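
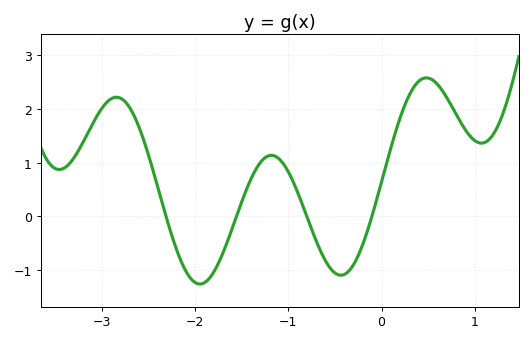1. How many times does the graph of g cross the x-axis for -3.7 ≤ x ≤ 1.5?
4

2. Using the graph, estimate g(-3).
2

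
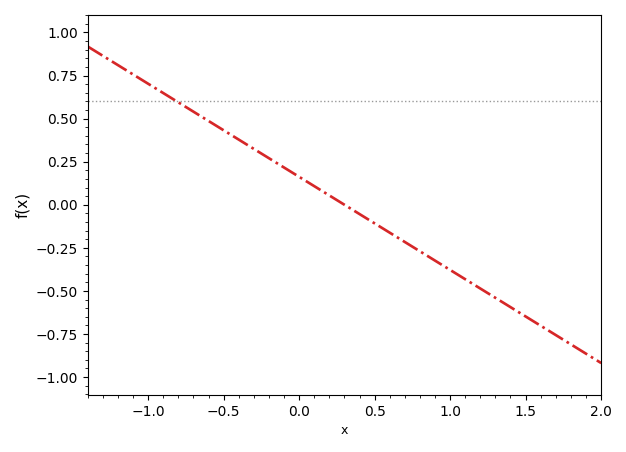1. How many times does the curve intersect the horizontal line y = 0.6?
1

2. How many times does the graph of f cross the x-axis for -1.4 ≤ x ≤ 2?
1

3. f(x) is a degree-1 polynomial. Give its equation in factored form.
y = -0.54(x - 0.3)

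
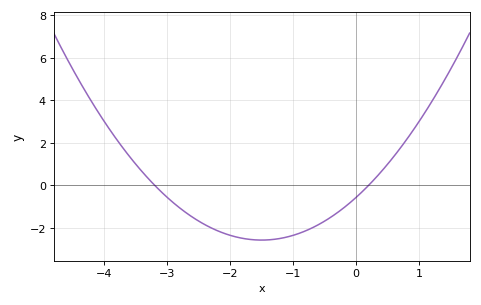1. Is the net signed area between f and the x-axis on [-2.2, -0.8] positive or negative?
negative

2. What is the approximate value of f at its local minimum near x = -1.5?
-2.6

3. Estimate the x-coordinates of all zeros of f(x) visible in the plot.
-3.2, 0.2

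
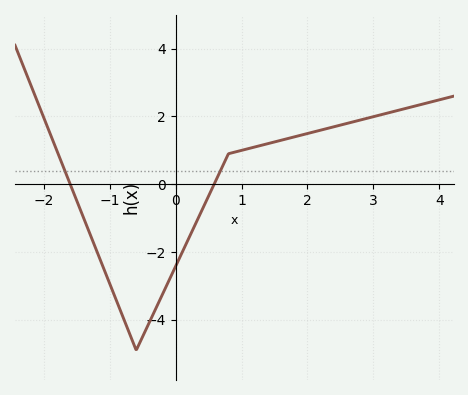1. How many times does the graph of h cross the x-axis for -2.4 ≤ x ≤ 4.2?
2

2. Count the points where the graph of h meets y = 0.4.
2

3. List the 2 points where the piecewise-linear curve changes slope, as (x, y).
(-0.6, -4.9); (0.8, 0.9)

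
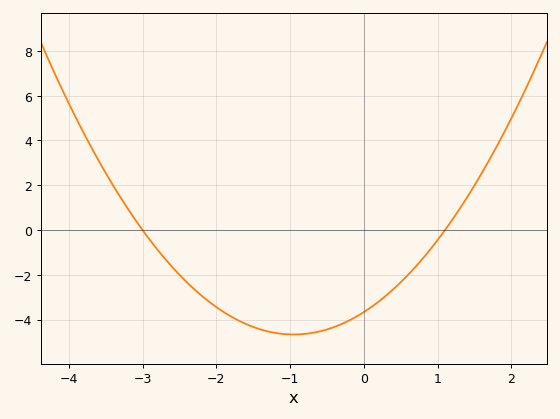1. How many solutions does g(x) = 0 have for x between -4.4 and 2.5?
2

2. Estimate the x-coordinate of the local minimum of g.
-1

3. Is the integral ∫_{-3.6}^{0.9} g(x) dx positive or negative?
negative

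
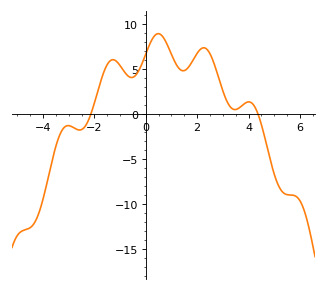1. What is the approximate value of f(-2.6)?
-1.74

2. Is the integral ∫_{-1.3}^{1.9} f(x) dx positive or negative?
positive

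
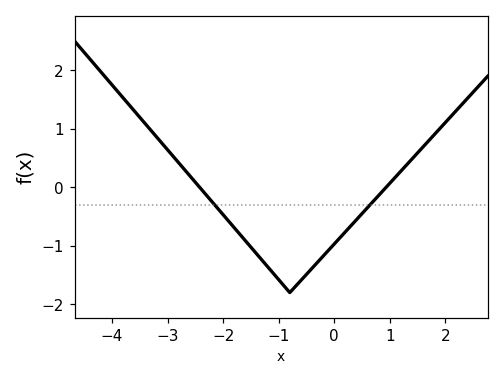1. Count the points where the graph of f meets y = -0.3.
2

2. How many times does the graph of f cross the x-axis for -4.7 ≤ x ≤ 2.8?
2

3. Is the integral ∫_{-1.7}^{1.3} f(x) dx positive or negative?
negative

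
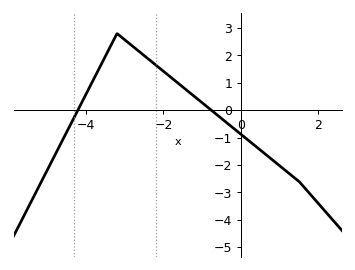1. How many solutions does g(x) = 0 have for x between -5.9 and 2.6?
2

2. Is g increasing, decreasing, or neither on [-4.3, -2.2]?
neither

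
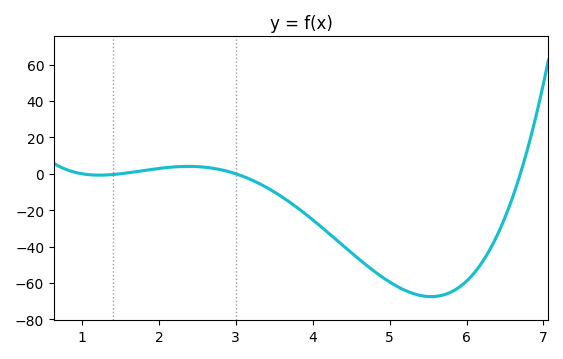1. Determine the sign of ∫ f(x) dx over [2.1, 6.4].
negative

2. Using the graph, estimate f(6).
-60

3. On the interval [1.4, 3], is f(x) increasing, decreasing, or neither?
neither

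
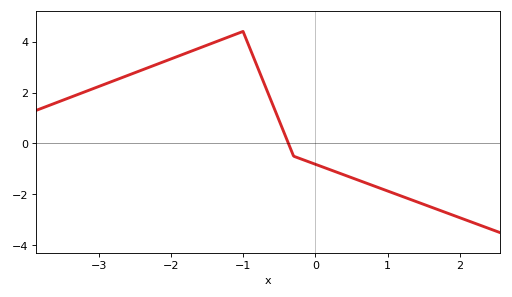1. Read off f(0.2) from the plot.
-1.02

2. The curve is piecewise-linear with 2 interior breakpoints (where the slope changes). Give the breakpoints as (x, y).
(-1, 4.4); (-0.3, -0.5)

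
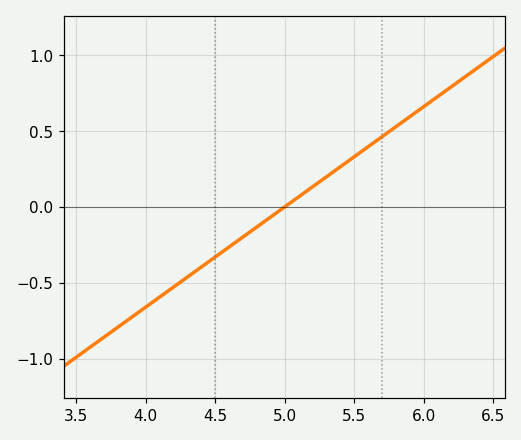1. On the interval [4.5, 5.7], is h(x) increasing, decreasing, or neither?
increasing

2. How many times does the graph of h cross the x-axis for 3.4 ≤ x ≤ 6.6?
1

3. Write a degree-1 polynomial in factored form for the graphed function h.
y = 0.66(x - 5)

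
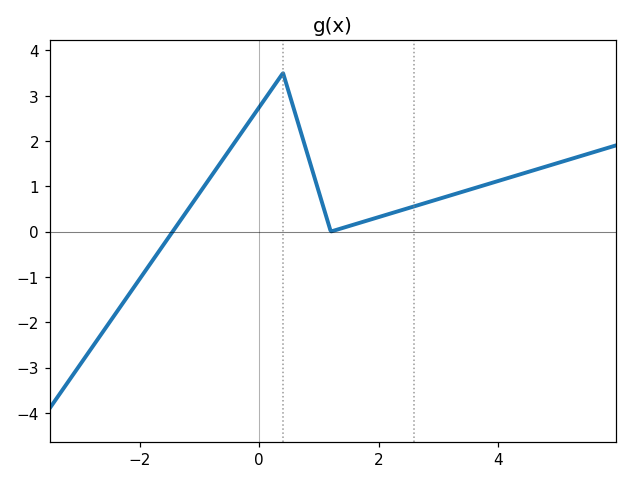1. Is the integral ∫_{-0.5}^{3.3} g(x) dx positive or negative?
positive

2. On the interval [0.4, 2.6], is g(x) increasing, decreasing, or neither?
neither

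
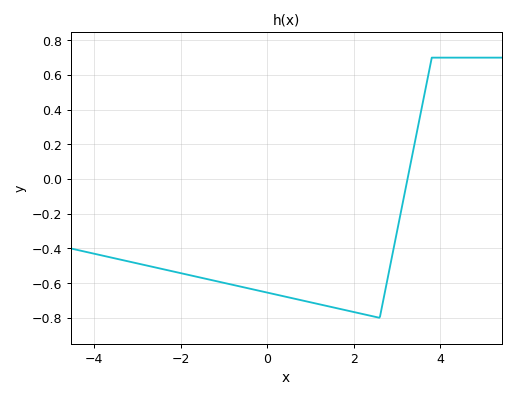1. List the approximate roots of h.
3.24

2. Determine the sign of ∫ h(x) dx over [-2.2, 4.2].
negative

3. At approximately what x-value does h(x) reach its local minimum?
2.6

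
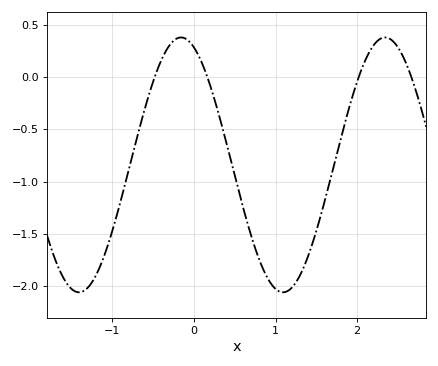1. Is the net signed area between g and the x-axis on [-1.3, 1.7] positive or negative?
negative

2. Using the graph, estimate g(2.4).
0.368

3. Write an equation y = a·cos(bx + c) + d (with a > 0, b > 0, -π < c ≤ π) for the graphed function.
y = 1.22cos(2.51x + 0.4) - 0.84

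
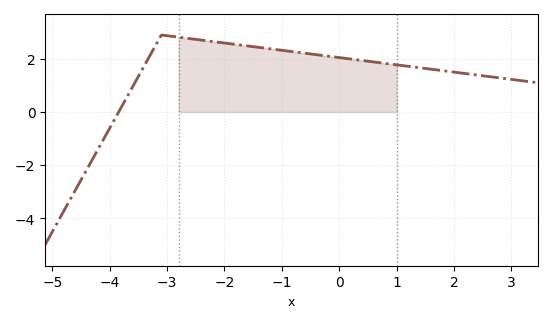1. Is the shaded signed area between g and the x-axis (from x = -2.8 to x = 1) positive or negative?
positive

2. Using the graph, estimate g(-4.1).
-1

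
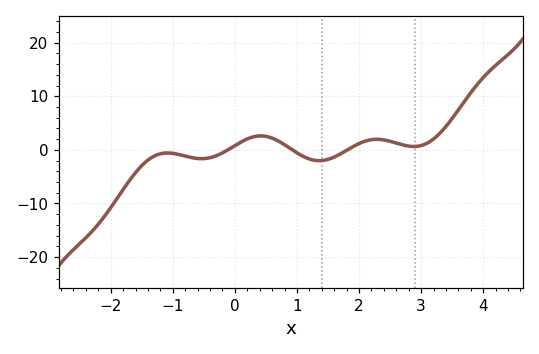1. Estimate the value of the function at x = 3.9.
12.1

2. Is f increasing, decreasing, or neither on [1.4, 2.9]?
neither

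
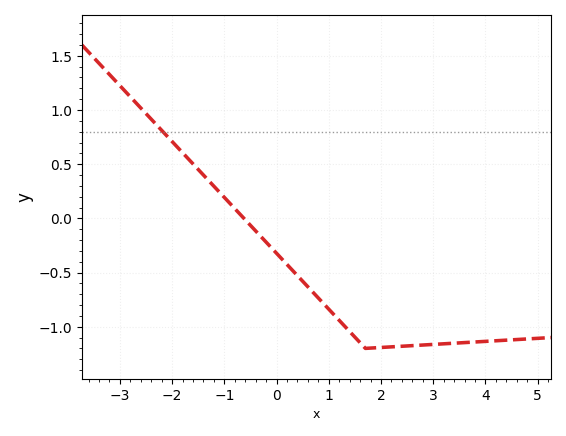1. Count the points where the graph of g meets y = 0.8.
1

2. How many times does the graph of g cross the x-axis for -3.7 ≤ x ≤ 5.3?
1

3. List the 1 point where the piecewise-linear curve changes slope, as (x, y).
(1.7, -1.2)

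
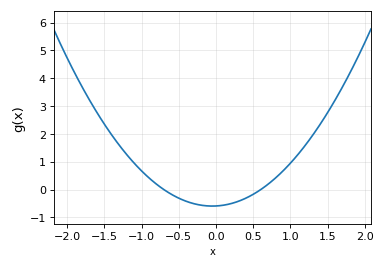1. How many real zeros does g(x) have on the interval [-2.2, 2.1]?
2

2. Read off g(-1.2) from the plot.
1.26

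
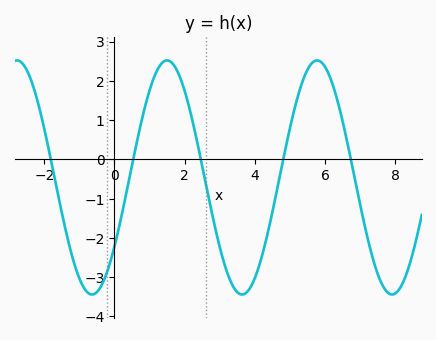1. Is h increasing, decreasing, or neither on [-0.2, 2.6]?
neither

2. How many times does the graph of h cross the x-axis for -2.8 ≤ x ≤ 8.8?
5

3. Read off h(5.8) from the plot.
2.52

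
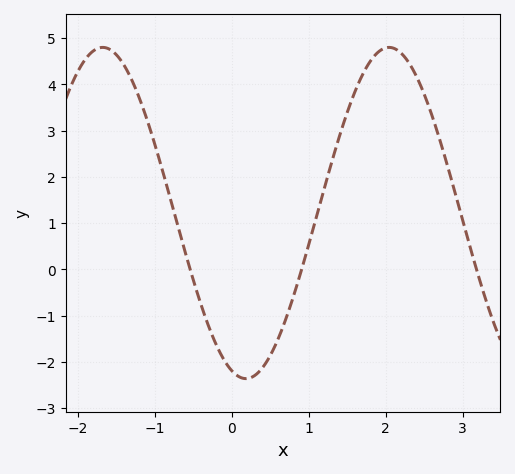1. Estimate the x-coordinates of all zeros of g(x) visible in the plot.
-0.5, 0.9, 3.2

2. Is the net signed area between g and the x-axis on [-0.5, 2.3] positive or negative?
positive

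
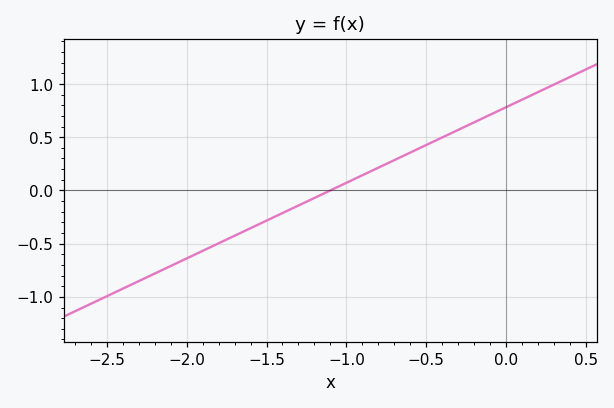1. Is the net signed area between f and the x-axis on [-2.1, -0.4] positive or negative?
negative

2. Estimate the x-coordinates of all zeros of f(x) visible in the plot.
-1.1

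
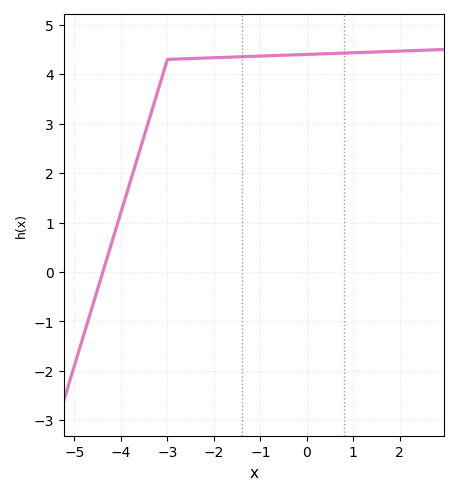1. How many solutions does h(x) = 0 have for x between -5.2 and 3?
1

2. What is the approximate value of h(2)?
4.5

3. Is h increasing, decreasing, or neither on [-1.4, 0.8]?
increasing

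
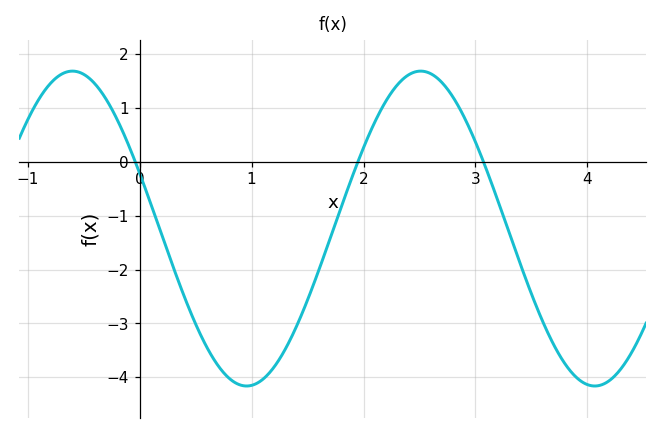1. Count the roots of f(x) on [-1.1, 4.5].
3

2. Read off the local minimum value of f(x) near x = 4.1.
-4.2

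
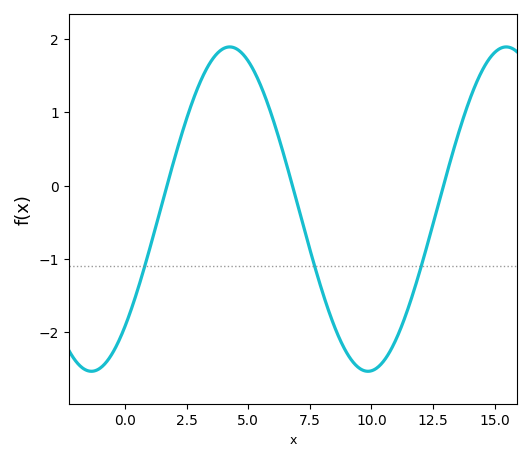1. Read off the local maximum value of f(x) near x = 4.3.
1.89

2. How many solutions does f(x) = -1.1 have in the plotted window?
3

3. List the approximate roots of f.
1.7, 6.8, 12.9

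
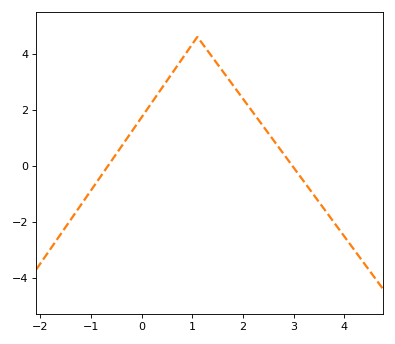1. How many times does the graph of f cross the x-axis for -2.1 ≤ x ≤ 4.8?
2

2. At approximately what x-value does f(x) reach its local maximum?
1.1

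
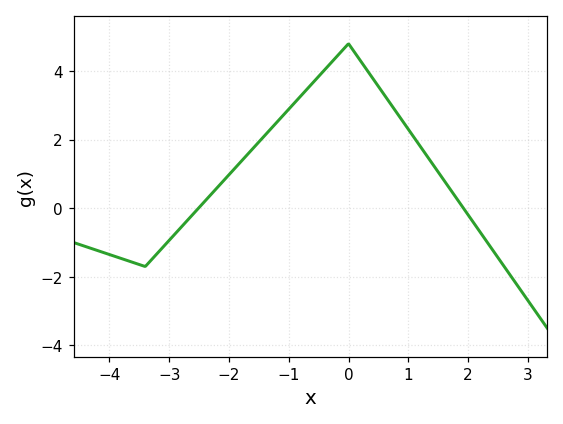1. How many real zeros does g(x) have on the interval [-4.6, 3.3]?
2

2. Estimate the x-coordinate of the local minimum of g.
-3.4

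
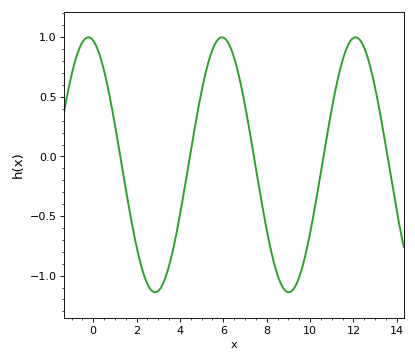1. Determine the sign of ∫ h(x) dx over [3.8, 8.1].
positive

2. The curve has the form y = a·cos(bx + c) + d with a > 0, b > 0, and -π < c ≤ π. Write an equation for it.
y = 1.07cos(1.02x + 0.23) - 0.07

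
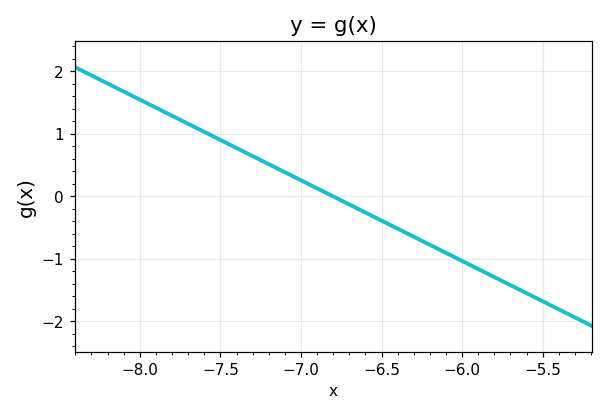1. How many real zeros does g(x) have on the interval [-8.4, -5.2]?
1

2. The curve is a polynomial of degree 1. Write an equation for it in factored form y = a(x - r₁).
y = -1.29(x + 6.8)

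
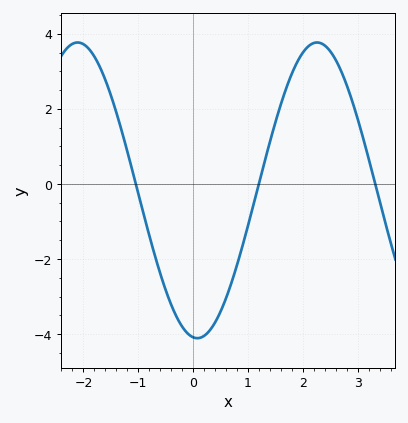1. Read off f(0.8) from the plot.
-2.2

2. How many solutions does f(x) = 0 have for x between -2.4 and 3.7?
3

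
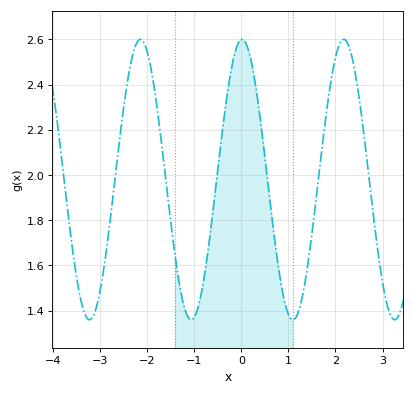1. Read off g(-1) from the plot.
1.37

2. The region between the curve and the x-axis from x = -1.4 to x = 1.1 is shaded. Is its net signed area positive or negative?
positive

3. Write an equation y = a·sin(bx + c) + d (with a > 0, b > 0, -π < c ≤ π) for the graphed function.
y = 0.62sin(2.91x + 1.52) + 1.98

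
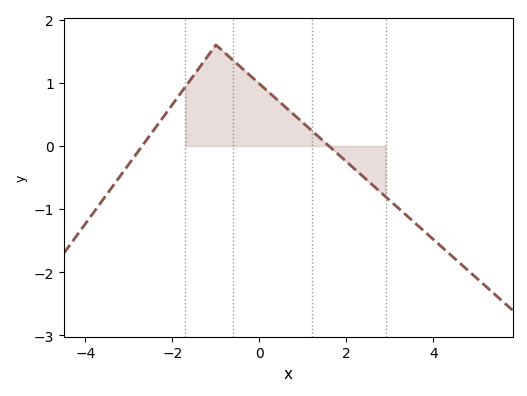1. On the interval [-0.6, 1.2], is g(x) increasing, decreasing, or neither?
decreasing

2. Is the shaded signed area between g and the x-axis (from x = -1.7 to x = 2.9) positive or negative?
positive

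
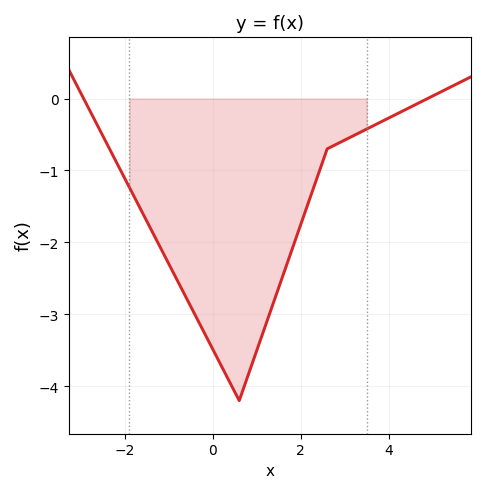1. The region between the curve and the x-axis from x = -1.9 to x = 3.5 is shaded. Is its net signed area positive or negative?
negative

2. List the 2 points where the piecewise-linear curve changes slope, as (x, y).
(0.6, -4.2); (2.6, -0.7)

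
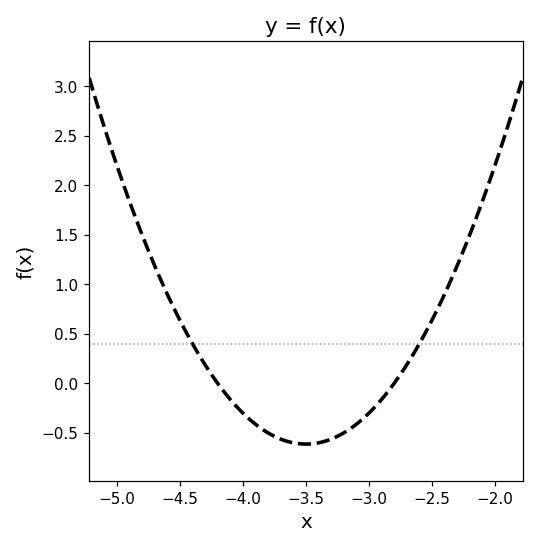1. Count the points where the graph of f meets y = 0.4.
2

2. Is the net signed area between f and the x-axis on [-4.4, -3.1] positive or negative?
negative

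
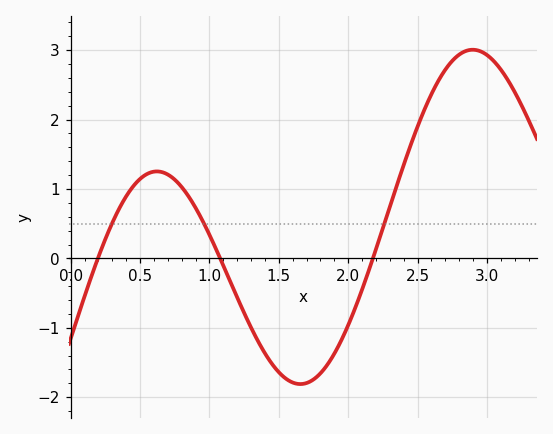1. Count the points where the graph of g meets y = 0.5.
3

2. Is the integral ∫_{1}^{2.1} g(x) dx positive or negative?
negative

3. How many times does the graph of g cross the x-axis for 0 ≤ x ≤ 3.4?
3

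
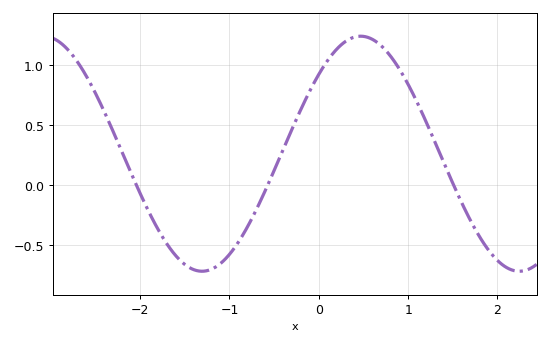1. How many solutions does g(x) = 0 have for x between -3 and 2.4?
3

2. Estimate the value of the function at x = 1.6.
-0.15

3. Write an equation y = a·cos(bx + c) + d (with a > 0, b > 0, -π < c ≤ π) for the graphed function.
y = 0.98cos(1.77x - 0.83) + 0.26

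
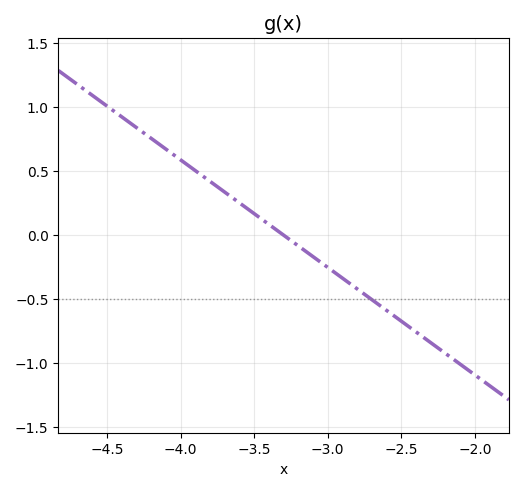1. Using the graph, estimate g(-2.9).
-0.336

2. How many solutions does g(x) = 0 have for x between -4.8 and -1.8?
1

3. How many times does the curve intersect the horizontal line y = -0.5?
1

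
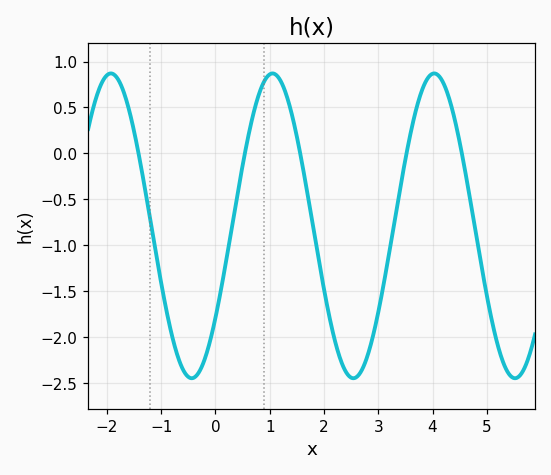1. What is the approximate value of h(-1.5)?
0.246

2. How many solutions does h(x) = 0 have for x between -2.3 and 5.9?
5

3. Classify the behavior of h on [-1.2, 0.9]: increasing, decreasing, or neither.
neither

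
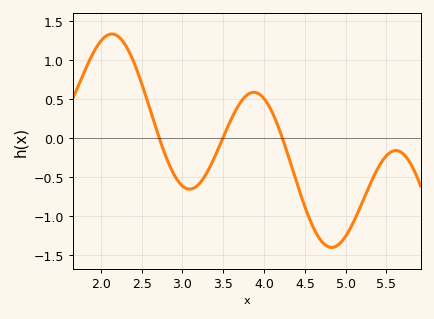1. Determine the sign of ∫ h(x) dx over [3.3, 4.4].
positive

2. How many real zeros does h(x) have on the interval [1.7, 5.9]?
3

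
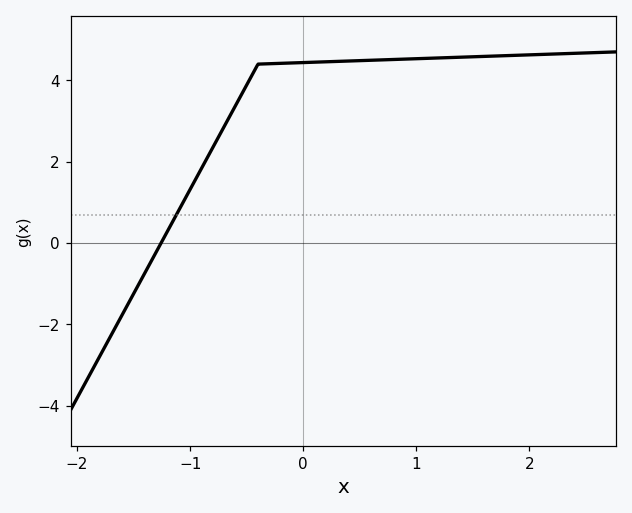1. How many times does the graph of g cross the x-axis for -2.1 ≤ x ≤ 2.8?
1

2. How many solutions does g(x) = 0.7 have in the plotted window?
1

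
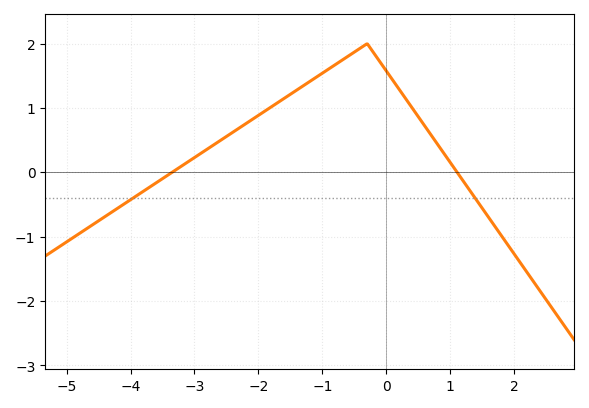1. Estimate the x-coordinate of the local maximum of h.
-0.4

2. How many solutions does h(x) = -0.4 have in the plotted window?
2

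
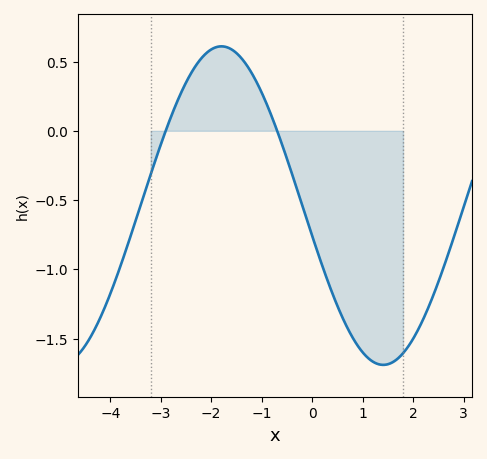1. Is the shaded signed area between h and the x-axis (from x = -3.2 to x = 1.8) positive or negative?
negative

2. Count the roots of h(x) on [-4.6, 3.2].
2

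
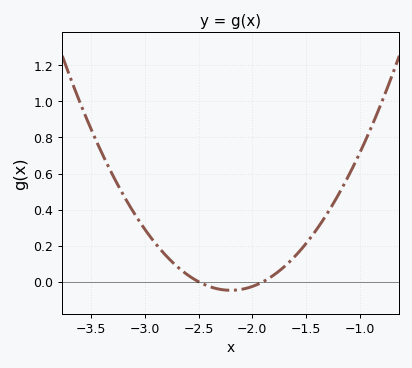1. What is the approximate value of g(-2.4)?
-0.02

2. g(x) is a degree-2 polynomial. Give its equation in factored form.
y = 0.53(x + 2.5)(x + 1.9)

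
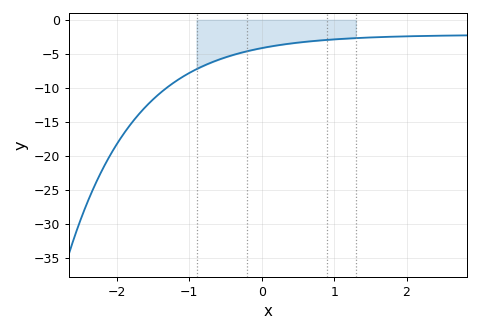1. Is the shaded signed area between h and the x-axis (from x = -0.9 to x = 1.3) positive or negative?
negative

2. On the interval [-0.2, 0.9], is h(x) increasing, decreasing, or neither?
increasing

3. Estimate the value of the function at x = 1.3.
-2.69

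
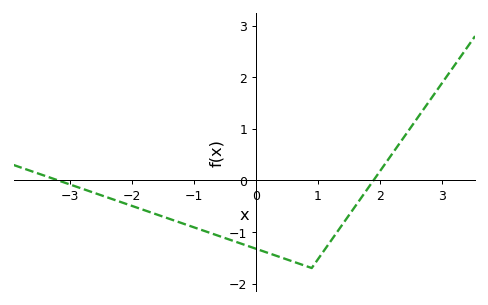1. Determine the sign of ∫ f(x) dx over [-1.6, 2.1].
negative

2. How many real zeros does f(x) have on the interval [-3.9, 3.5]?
2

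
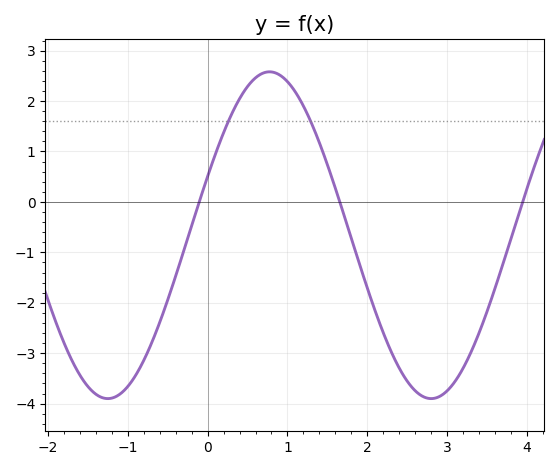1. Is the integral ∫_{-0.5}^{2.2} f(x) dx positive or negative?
positive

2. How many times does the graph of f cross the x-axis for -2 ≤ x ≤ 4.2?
3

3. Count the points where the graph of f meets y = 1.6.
2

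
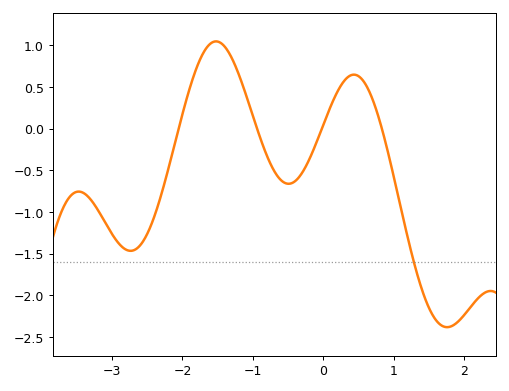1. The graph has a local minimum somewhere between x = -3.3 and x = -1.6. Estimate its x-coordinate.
-2.7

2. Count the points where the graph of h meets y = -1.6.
1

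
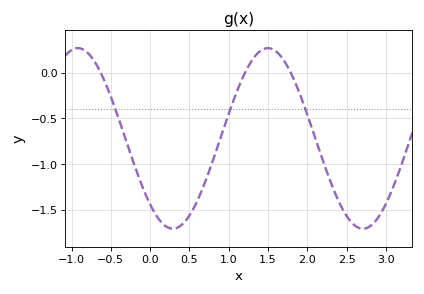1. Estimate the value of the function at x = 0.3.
-1.71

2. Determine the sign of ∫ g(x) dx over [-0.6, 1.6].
negative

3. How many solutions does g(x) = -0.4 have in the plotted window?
3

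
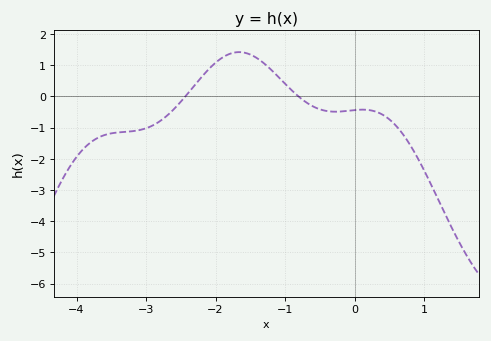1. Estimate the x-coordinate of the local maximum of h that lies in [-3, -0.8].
-1.66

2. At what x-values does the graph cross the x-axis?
-2.43, -0.806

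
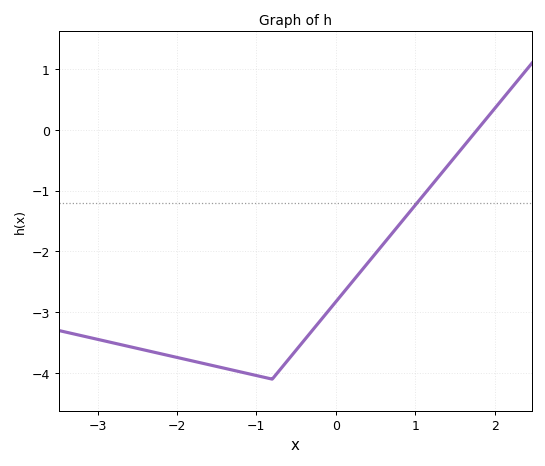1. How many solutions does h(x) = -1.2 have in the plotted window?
1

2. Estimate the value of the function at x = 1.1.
-1.08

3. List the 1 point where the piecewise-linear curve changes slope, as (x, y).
(-0.8, -4.1)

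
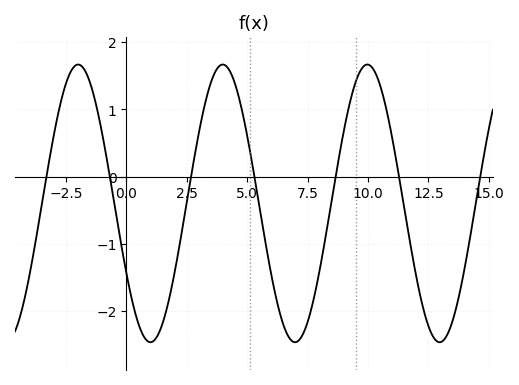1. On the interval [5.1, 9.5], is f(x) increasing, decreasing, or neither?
neither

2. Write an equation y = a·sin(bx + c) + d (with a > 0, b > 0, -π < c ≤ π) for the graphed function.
y = 2.07sin(1.1x - 2.6) - 0.4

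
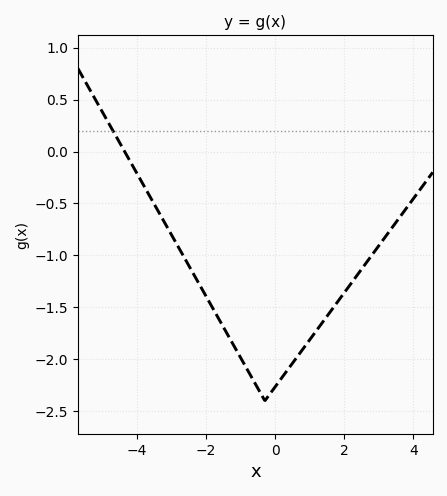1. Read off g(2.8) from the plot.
-0.998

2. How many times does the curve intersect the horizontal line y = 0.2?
1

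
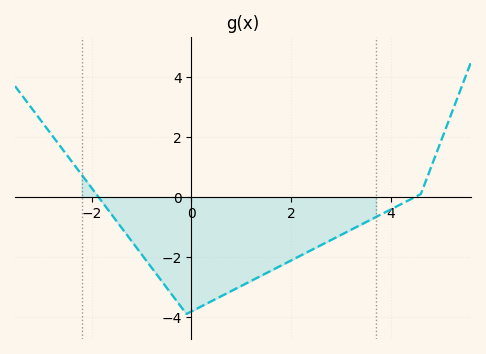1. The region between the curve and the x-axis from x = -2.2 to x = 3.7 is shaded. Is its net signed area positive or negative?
negative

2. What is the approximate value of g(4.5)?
0.015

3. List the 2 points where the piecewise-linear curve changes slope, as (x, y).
(-0.1, -3.9); (4.6, 0.1)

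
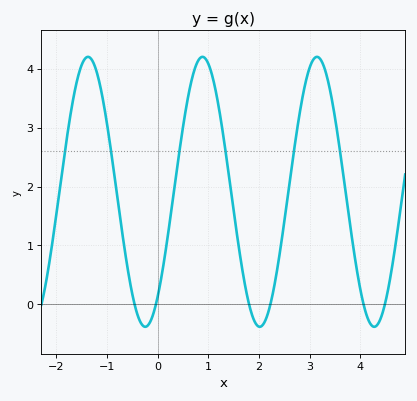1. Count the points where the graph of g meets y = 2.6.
6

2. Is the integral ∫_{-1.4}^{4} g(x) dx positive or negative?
positive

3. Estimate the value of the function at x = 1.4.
2.2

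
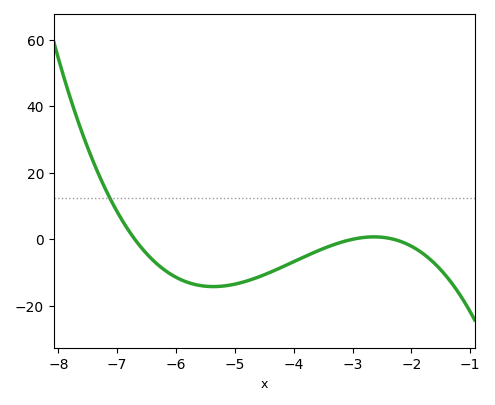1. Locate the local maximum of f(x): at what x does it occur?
-2.63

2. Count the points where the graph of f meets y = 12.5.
1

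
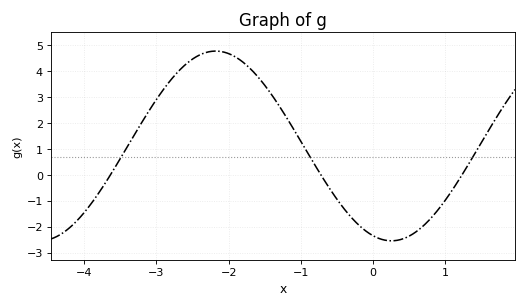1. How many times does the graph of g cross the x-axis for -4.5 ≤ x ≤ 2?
3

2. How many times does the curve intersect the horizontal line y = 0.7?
3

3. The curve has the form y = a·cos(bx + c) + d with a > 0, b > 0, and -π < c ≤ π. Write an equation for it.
y = 3.66cos(1.3x + 2.8) + 1.12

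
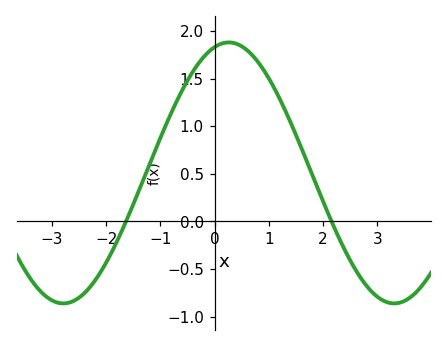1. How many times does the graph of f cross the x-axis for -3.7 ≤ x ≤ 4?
2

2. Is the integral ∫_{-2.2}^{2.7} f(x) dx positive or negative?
positive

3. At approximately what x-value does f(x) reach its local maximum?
0.261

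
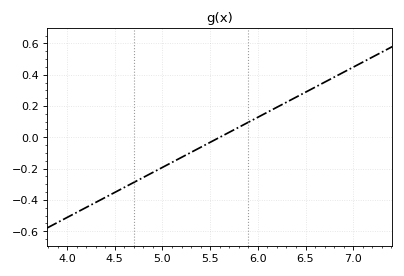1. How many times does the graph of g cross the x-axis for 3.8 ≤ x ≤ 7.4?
1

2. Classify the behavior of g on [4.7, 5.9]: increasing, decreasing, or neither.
increasing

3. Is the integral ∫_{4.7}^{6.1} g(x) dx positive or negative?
negative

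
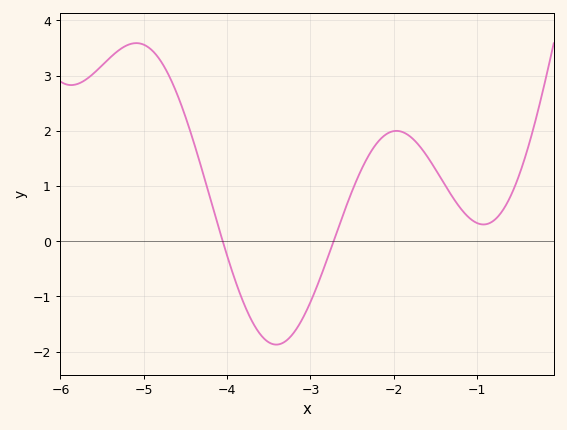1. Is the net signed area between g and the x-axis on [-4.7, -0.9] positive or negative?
positive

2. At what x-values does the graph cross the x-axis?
-4.05, -2.72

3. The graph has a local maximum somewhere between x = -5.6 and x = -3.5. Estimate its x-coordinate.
-5.09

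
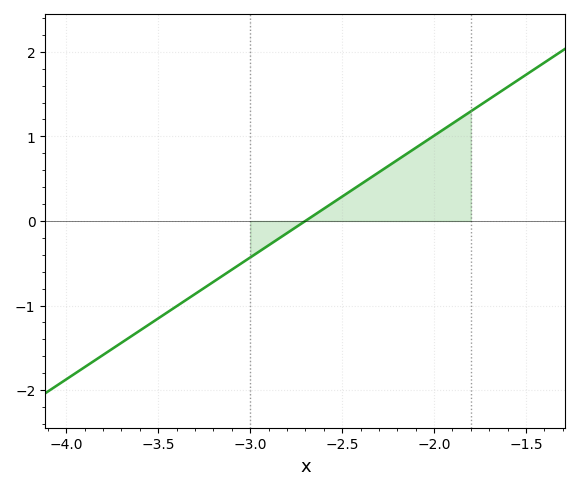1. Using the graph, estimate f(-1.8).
1.3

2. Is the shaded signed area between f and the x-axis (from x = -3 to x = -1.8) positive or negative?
positive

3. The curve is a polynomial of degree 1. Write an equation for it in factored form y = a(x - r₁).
y = 1.44(x + 2.7)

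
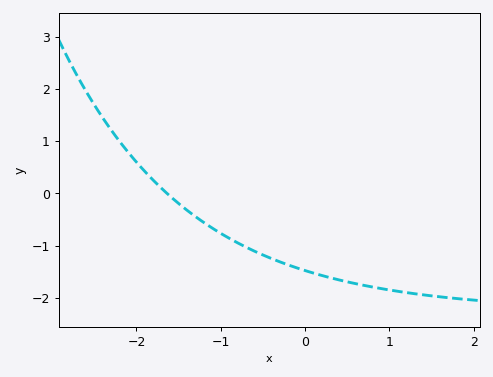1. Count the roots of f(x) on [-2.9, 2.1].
1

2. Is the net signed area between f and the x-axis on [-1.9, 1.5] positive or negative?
negative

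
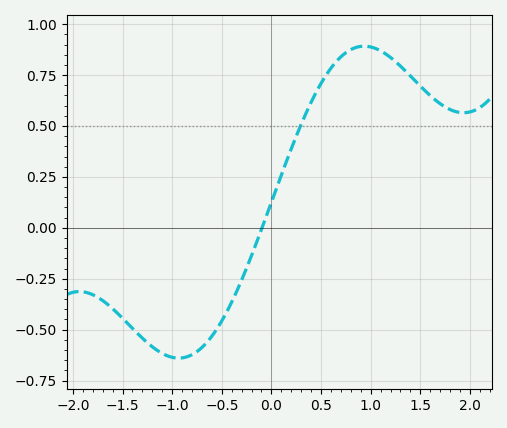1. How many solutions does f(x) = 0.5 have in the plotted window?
1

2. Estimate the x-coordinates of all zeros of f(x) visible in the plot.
-0.095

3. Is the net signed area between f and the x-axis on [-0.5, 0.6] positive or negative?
positive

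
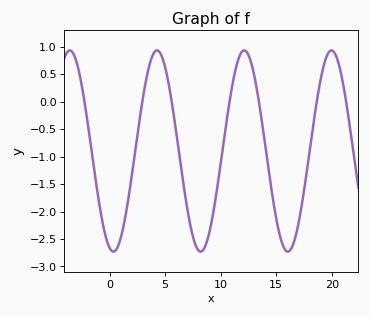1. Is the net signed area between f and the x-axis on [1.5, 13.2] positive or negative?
negative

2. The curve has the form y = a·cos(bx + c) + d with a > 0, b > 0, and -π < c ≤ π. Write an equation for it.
y = 1.83cos(0.8x + 2.9) - 0.9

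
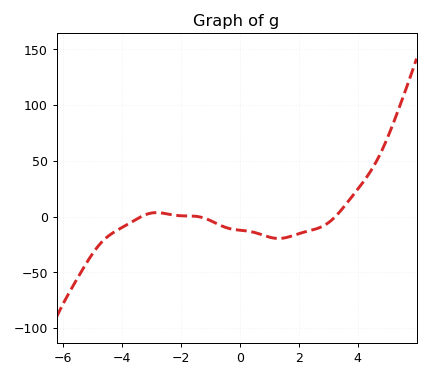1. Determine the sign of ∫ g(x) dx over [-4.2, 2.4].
negative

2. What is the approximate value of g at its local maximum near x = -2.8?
3.61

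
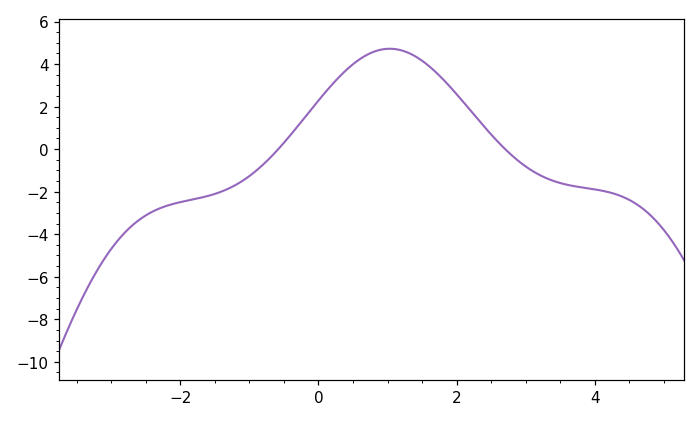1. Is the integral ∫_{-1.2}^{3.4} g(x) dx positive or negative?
positive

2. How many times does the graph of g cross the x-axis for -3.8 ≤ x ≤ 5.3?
2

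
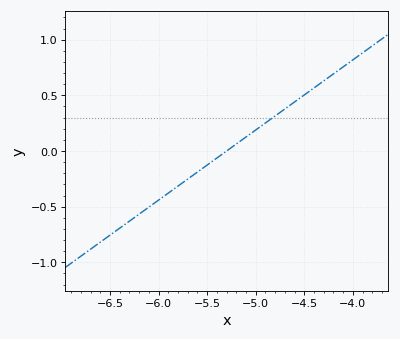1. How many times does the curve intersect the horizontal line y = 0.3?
1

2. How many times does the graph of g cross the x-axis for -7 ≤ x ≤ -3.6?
1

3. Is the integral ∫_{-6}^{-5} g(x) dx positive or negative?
negative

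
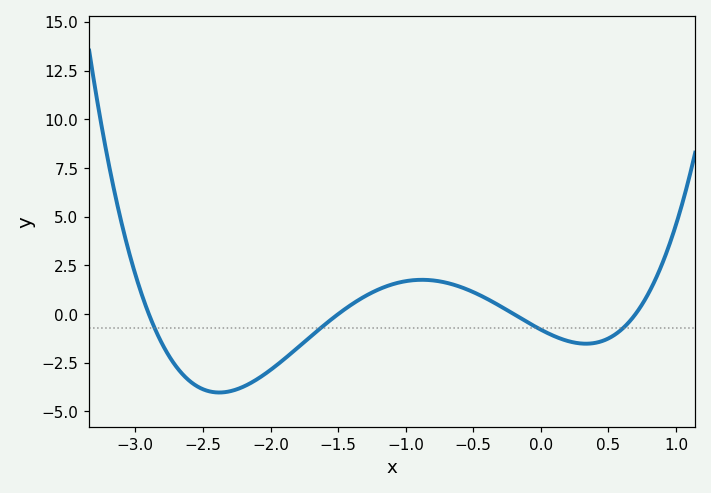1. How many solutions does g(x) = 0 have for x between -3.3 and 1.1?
4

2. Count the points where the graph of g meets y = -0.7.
4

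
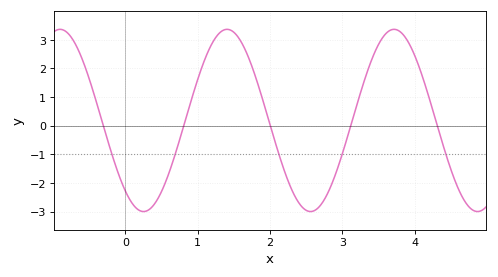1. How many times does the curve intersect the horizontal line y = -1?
5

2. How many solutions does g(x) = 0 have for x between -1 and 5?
5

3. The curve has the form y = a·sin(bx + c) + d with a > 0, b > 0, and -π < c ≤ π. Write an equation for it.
y = 3.18sin(2.72x - 2.25) + 0.18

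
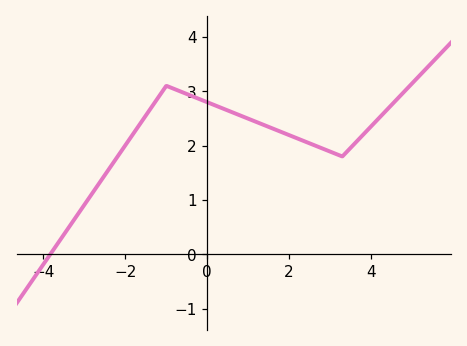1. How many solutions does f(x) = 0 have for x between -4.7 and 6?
1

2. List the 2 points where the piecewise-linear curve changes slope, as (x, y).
(-1, 3.1); (3.3, 1.8)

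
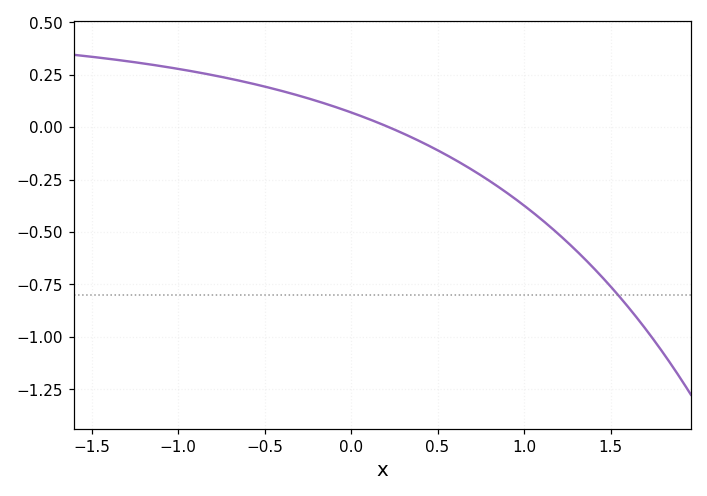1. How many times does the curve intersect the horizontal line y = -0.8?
1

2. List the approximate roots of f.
0.217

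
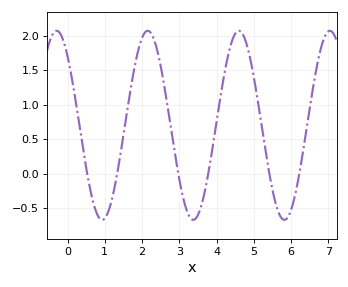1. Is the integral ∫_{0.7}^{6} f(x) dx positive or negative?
positive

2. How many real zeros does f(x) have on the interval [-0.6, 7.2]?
6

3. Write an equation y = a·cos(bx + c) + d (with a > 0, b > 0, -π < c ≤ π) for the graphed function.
y = 1.37cos(2.57x + 0.752) + 0.7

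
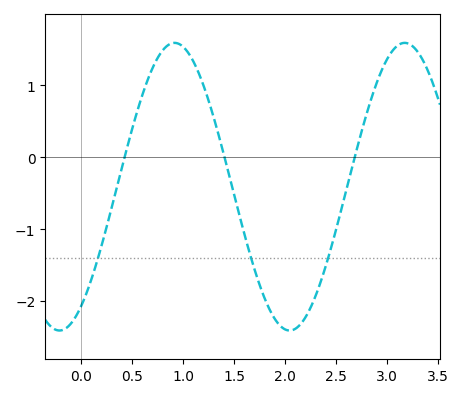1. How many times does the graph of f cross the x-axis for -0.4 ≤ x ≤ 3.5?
3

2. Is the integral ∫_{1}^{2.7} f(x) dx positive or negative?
negative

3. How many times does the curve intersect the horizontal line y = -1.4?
3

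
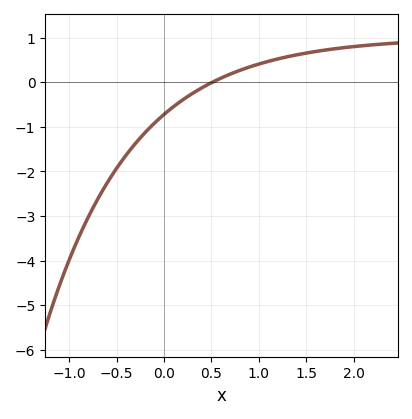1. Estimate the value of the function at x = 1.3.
0.6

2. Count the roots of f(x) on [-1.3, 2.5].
1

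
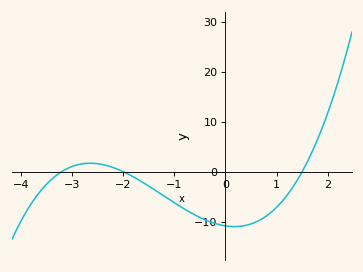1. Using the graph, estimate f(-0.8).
-7.49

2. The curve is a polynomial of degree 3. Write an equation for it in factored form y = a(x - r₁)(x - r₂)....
y = 1.13(x + 3.2)(x + 2)(x - 1.5)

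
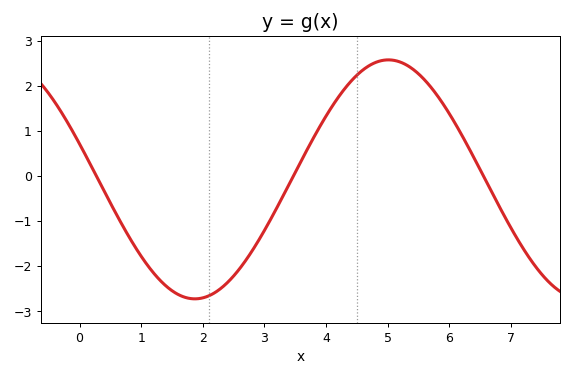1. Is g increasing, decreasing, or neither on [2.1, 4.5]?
increasing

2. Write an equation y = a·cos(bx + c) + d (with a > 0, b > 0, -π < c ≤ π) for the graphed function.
y = 2.65cos(1x + 1.27) - 0.07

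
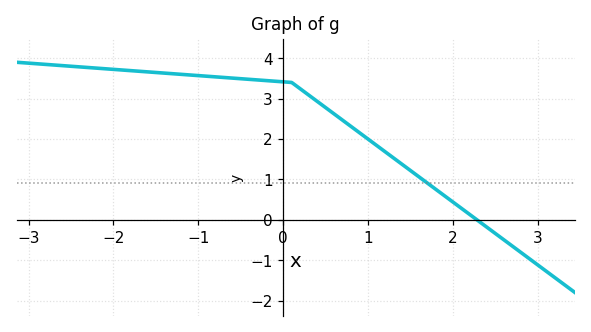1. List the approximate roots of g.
2.28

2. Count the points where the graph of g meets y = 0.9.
1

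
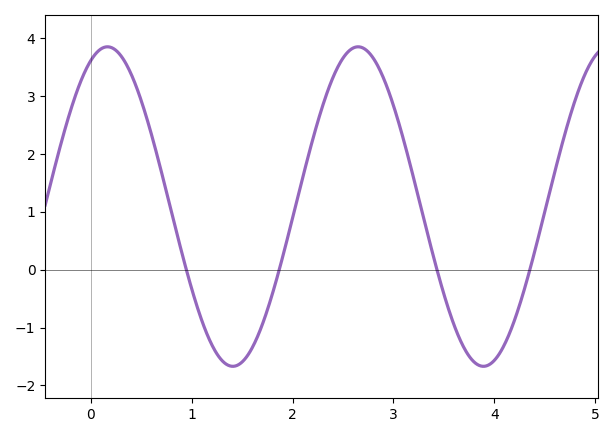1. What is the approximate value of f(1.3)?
-1.57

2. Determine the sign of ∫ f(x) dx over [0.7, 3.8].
positive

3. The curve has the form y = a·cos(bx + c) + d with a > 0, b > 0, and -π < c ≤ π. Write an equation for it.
y = 2.76cos(2.53x - 0.42) + 1.09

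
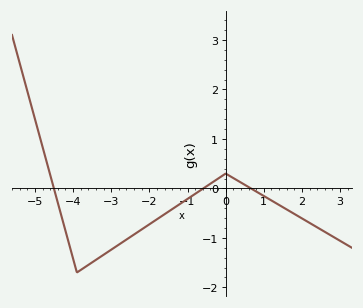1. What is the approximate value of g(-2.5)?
-1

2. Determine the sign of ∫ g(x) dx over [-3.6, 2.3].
negative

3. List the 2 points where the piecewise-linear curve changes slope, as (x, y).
(-3.9, -1.7); (0, 0.3)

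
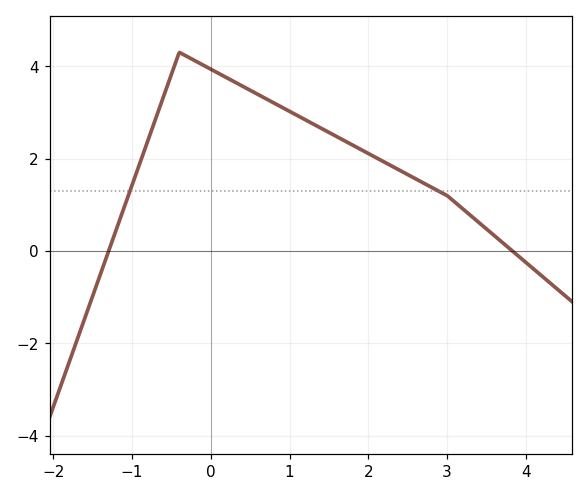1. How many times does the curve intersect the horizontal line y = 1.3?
2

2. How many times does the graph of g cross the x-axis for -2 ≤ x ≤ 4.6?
2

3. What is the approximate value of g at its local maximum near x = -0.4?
4.2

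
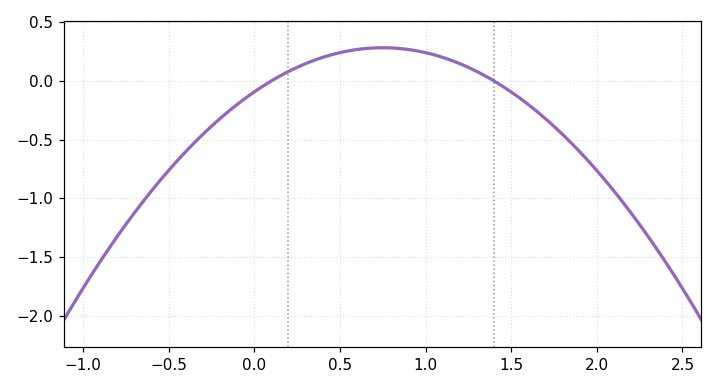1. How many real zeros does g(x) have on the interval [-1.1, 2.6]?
2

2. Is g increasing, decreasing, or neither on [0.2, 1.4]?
neither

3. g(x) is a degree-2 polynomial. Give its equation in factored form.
y = -0.67(x - 0.1)(x - 1.4)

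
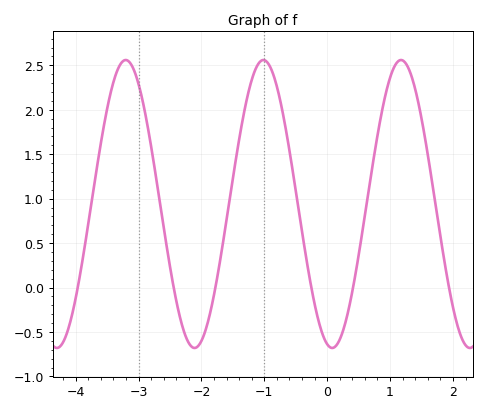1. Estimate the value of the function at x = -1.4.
1.65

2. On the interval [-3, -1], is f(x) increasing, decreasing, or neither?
neither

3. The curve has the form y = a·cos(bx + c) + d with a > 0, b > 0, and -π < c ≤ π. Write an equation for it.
y = 1.62cos(2.9x + 2.9) + 0.94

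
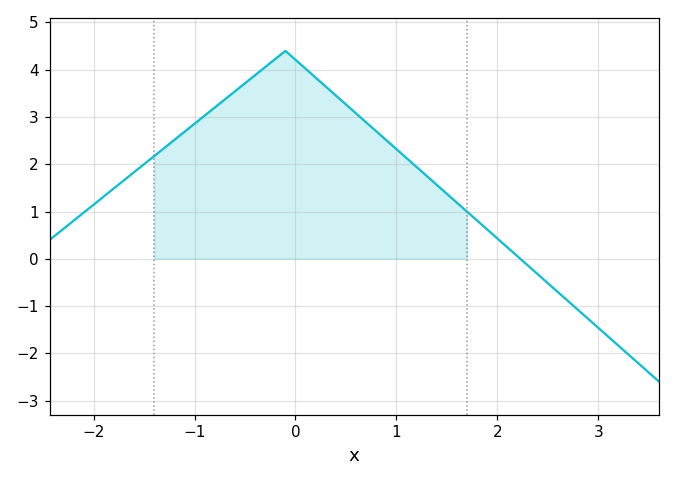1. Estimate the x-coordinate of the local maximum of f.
-0.1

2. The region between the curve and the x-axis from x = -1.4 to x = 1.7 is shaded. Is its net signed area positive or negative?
positive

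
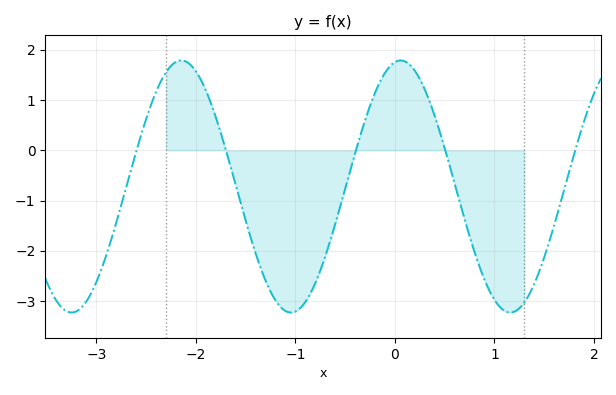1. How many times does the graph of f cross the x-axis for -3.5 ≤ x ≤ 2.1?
5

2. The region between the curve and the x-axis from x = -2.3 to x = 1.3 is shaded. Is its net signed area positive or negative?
negative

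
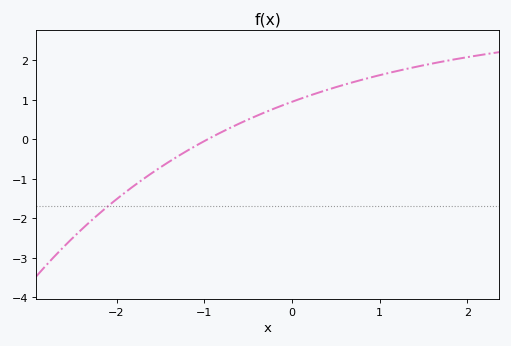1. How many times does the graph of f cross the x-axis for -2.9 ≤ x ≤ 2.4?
1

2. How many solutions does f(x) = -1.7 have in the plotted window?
1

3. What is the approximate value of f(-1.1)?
-0.17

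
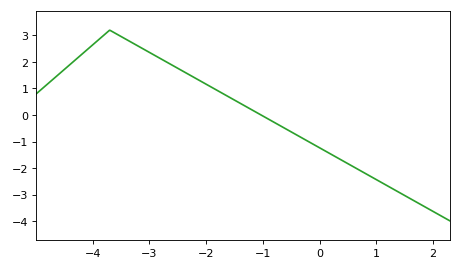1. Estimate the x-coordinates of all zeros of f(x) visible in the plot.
-1.03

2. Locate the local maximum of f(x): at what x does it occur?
-3.7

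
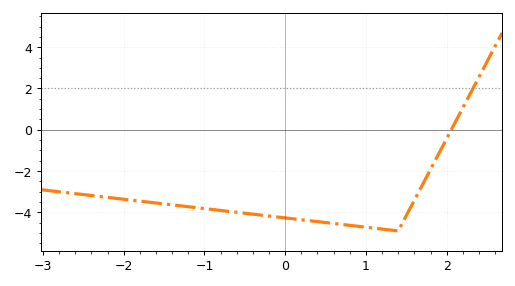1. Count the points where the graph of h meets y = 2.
1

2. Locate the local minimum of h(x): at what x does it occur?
1.4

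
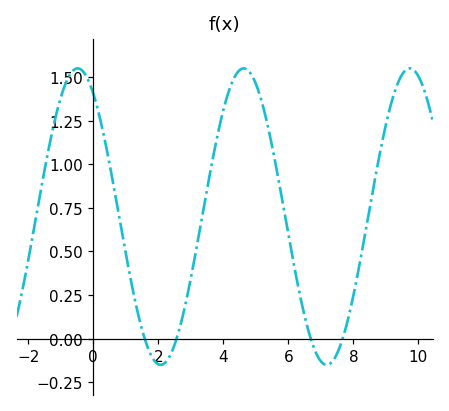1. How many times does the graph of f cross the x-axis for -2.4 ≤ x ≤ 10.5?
4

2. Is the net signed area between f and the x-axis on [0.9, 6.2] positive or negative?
positive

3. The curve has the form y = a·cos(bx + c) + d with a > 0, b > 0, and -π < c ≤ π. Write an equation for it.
y = 0.85cos(1.2x + 0.59) + 0.7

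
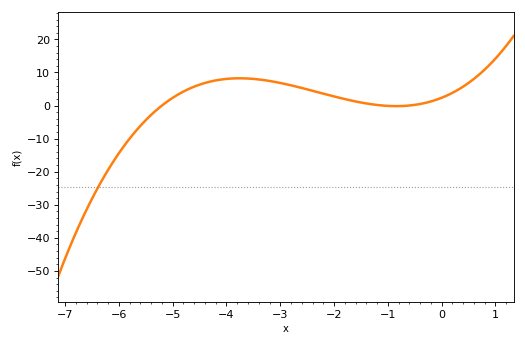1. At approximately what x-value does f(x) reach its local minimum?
-0.8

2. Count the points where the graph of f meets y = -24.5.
1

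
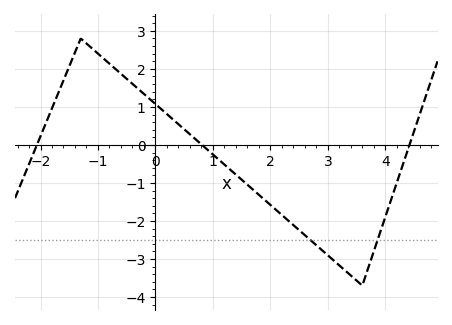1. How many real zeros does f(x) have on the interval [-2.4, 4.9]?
3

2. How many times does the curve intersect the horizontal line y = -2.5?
2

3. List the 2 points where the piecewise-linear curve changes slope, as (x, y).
(-1.3, 2.8); (3.6, -3.7)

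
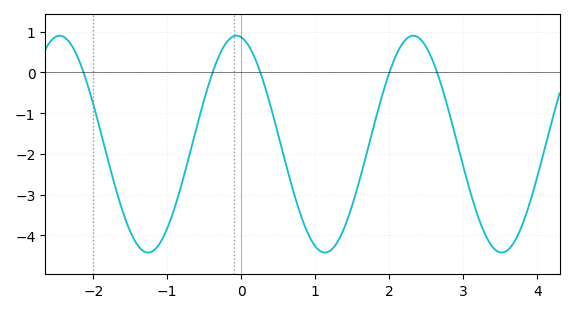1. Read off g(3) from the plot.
-2.3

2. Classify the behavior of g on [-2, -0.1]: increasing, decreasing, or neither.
neither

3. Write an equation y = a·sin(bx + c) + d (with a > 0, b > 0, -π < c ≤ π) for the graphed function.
y = 2.66sin(2.63x + 1.74) - 1.76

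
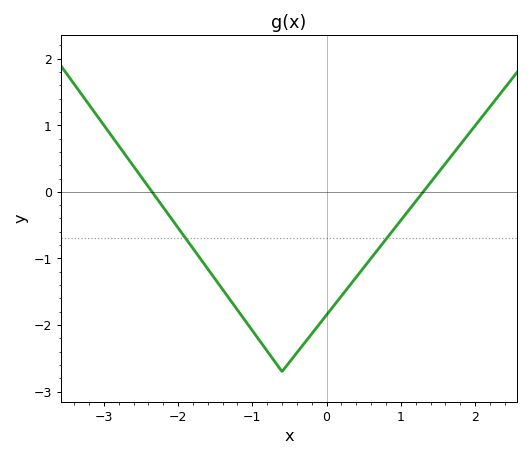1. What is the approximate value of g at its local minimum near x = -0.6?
-2.7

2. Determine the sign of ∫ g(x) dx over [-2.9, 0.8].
negative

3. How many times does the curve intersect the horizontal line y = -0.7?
2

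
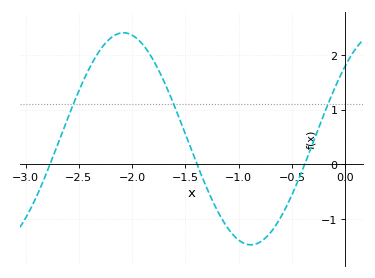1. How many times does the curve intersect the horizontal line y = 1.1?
3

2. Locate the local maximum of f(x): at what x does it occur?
-2.1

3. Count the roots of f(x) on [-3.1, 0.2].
3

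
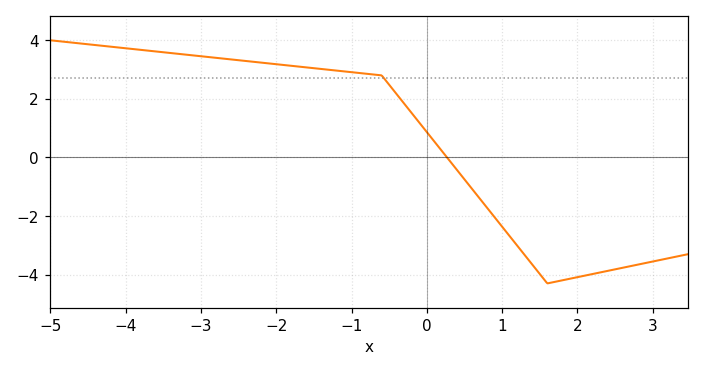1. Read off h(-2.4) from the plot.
3.2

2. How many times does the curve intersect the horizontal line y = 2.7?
1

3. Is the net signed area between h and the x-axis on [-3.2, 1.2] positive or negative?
positive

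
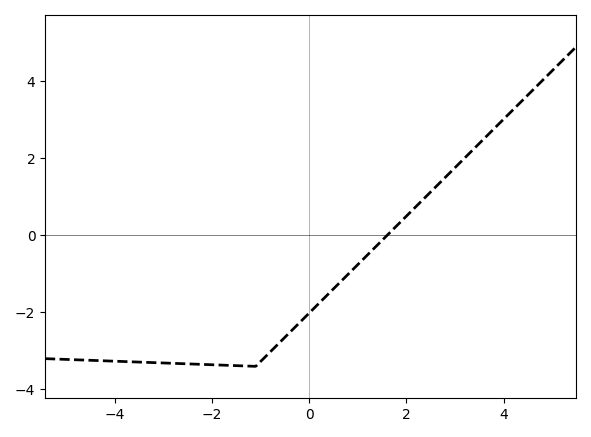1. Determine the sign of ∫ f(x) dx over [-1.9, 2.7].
negative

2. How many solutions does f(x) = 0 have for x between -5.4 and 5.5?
1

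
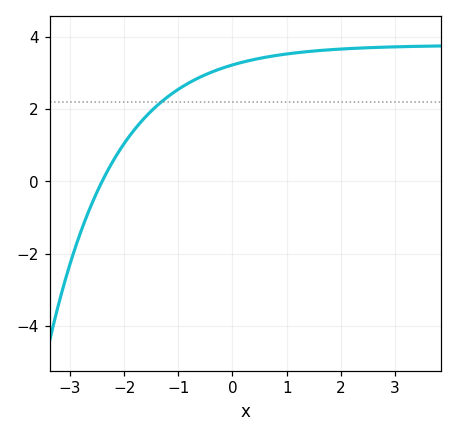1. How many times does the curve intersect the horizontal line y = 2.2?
1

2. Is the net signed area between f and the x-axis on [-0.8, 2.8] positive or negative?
positive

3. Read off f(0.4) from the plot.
3.4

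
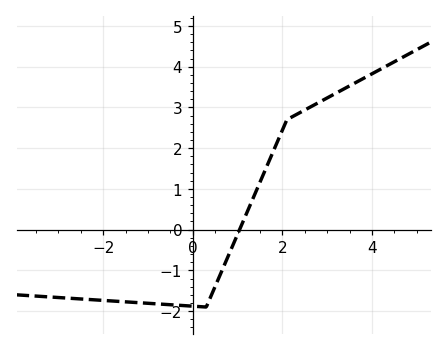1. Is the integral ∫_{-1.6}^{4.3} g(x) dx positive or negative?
positive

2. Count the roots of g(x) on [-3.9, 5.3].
1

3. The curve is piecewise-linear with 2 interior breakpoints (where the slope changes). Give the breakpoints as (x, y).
(0.3, -1.9); (2.1, 2.7)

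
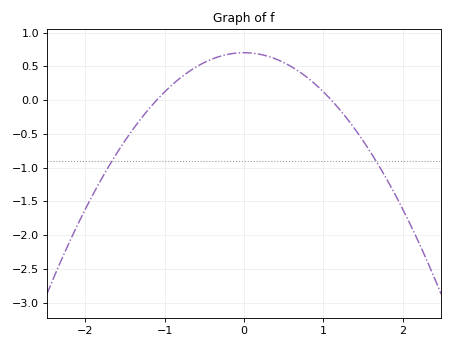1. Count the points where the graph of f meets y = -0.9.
2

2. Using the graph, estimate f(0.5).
0.55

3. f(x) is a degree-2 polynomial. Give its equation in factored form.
y = -0.58(x + 1.1)(x - 1.1)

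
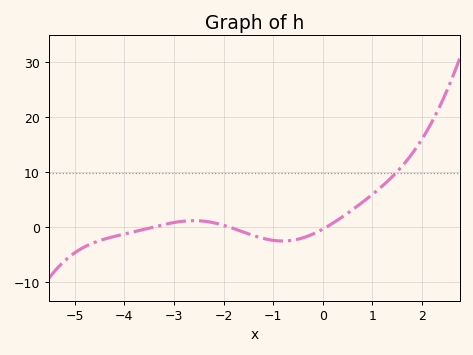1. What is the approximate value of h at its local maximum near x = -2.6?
1.22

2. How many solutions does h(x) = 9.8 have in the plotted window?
1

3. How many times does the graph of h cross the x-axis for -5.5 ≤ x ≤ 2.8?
3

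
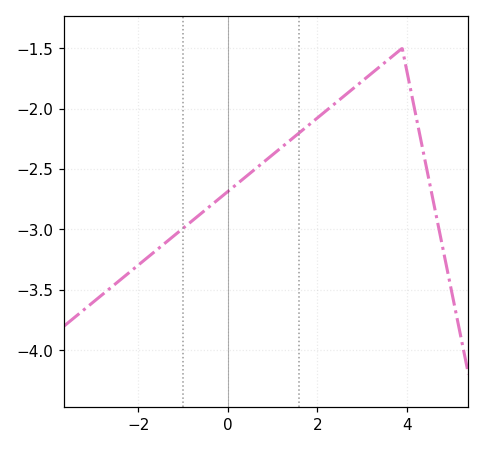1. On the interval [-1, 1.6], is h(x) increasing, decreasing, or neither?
increasing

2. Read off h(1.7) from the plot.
-2.17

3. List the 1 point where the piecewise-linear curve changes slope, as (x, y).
(3.9, -1.5)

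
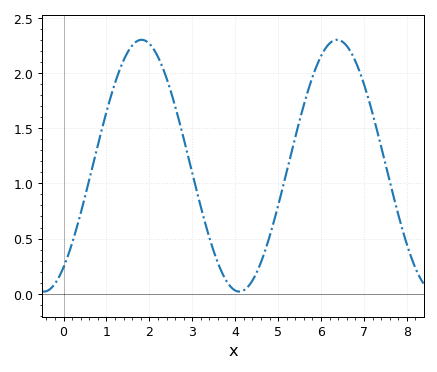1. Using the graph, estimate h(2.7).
1.56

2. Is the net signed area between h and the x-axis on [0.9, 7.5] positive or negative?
positive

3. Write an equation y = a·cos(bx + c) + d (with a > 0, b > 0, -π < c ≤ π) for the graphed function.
y = 1.14cos(1.38x - 2.51) + 1.16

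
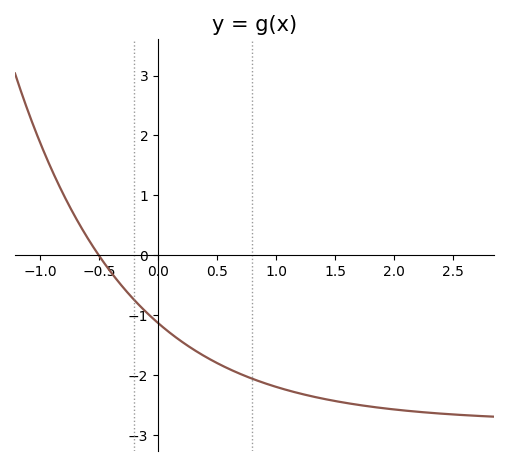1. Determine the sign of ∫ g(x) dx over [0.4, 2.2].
negative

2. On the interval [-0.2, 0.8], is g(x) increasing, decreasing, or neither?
decreasing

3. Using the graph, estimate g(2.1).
-2.59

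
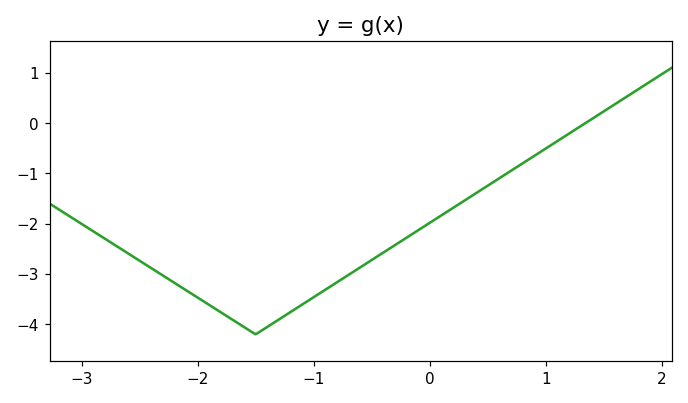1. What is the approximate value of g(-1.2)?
-3.8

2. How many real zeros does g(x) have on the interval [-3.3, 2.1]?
1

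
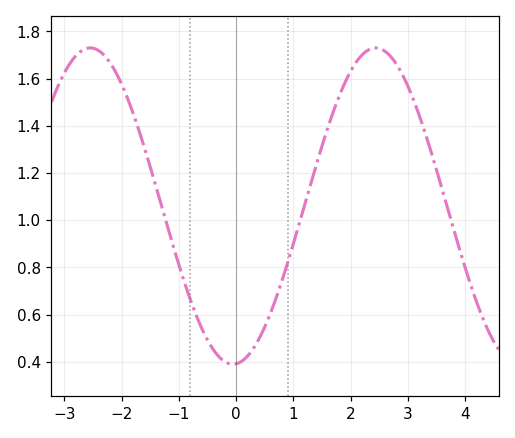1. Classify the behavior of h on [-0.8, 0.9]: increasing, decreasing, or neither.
neither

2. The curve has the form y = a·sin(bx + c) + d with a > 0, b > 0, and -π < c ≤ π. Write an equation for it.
y = 0.67sin(1.3x - 1.5) + 1.06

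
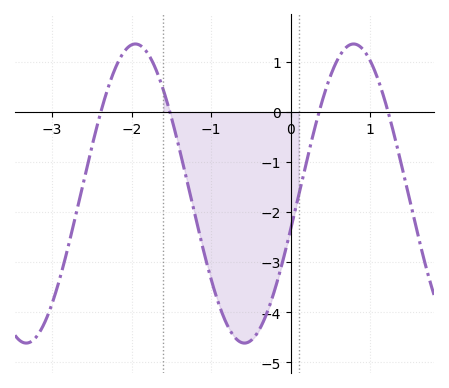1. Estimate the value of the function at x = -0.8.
-4.3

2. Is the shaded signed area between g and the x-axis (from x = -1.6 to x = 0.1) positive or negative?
negative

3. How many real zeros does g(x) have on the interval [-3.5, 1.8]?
4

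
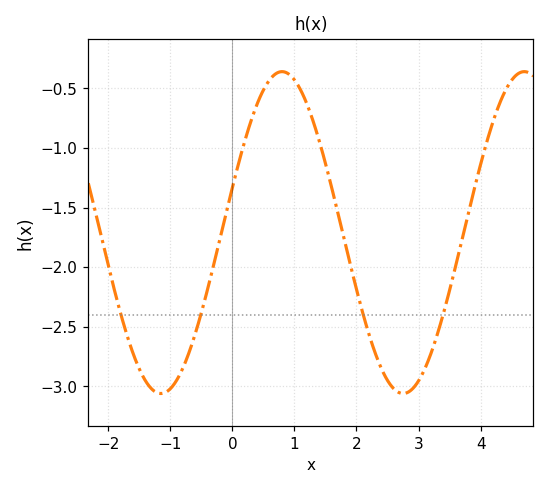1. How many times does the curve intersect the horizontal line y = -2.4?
4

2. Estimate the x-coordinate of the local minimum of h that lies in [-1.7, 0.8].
-1.15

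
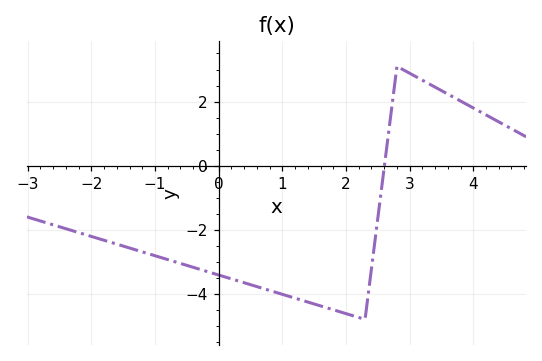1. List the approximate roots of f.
2.6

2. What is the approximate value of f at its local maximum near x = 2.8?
3.1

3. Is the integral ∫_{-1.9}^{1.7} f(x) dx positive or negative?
negative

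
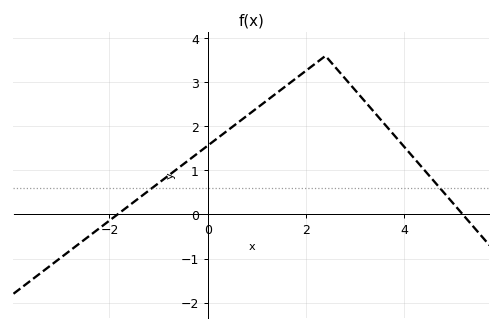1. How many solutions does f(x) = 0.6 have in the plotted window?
2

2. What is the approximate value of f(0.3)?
1.8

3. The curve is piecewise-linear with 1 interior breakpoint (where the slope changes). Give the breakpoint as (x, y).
(2.4, 3.6)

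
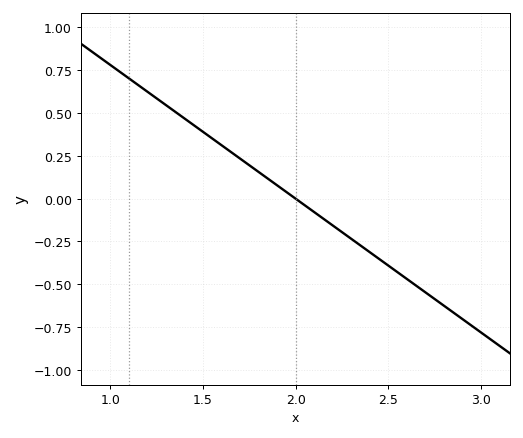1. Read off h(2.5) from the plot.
-0.4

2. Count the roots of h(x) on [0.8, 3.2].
1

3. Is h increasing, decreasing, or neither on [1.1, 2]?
decreasing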